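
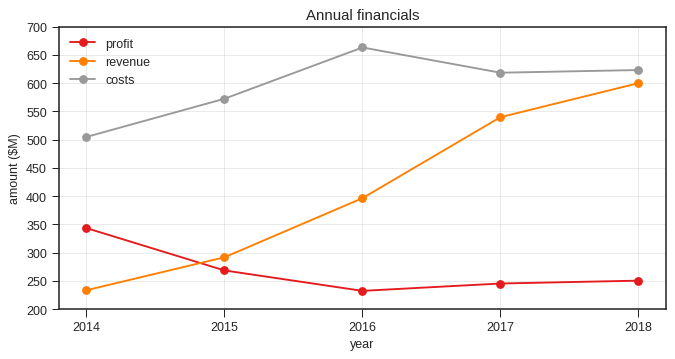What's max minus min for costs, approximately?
≈ 150

Max 2016 ≈ 650, min 2014 ≈ 500; range ≈ 150.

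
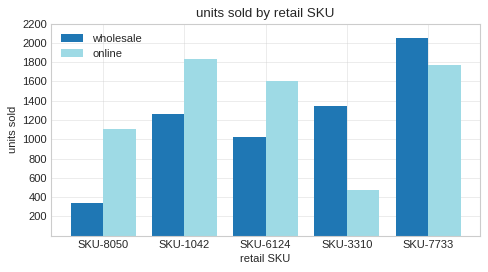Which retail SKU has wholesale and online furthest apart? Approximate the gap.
SKU-3310, ≈ 1000

SKU-3310: wholesale ≈ 1400, online ≈ 400 → gap ≈ 1000. Next-largest (SKU-8050) is only ≈ 800.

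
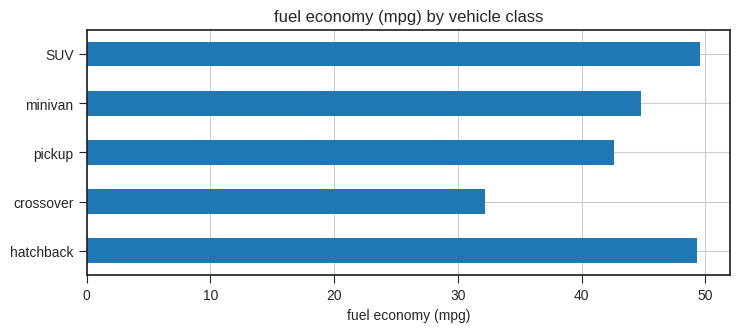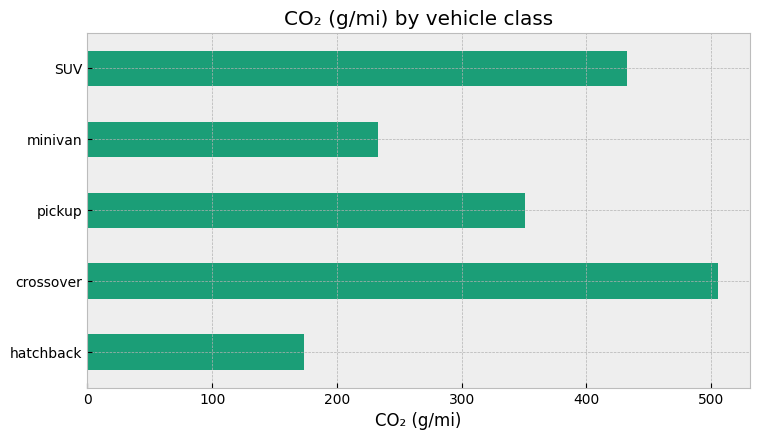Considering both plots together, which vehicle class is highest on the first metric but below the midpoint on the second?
hatchback

Chart 2 median CO₂ (g/mi) ≈ 350; below-median vehicle classes: hatchback, minivan. Among those, hatchback has the highest fuel economy (mpg) (≈ 50).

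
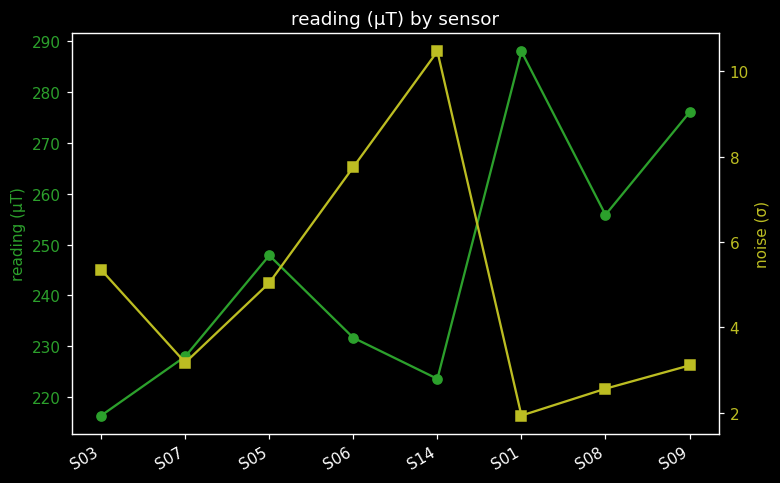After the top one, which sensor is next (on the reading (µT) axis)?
Top 3 (on the reading (µT) axis): S01 ≈ 290, S09 ≈ 280, S08 ≈ 260.

S09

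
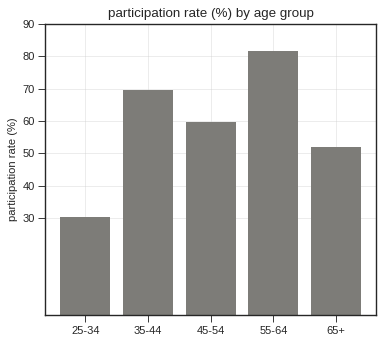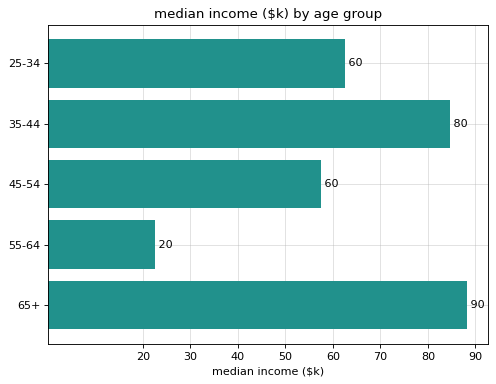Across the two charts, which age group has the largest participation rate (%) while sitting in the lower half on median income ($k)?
Chart 2 median median income ($k) ≈ 60; below-median age groups: 45-54, 55-64. Among those, 55-64 has the highest participation rate (%) (≈ 80).

55-64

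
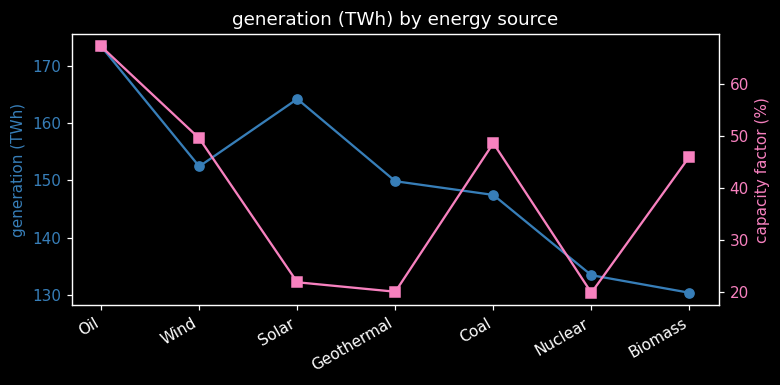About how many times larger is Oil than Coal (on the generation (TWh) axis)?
Oil ≈ 175, Coal ≈ 145; 175/145 ≈ 1.21.

≈ 1.21×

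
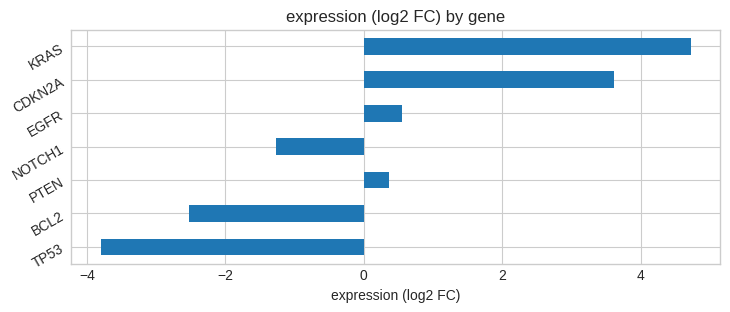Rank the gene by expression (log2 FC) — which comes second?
CDKN2A

Top 3: KRAS ≈ 5, CDKN2A ≈ 4, EGFR ≈ 1.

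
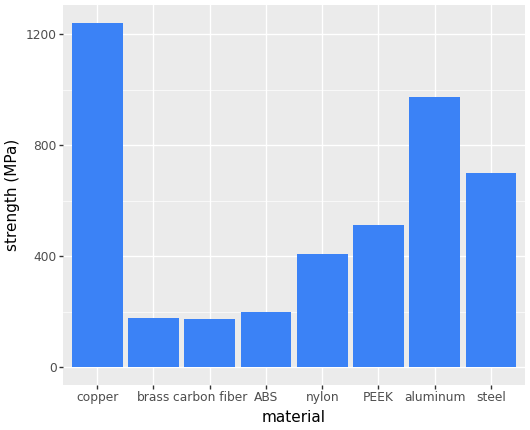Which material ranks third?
steel

Top 4: copper ≈ 1200, aluminum ≈ 1000, steel ≈ 800, PEEK ≈ 600.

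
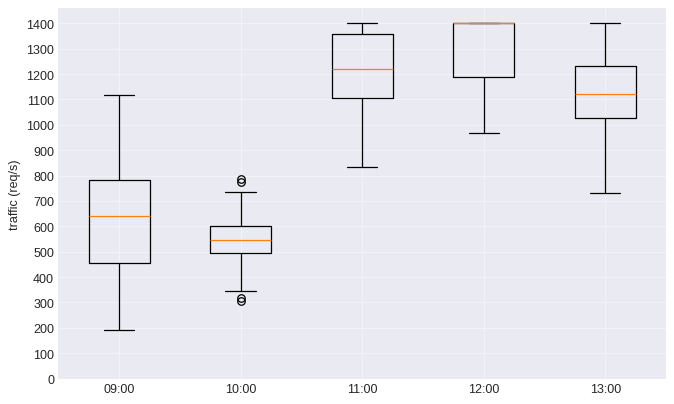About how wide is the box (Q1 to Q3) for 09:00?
≈ 300

Q3 ≈ 800, Q1 ≈ 500; IQR ≈ 300.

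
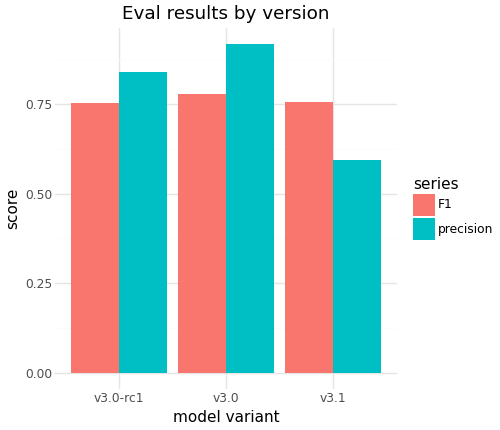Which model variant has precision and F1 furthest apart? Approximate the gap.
v3.1: precision ≈ 0.6, F1 ≈ 0.8 → gap ≈ 0.2. Next-largest (v3.0) is only ≈ 0.1.

v3.1, ≈ 0.2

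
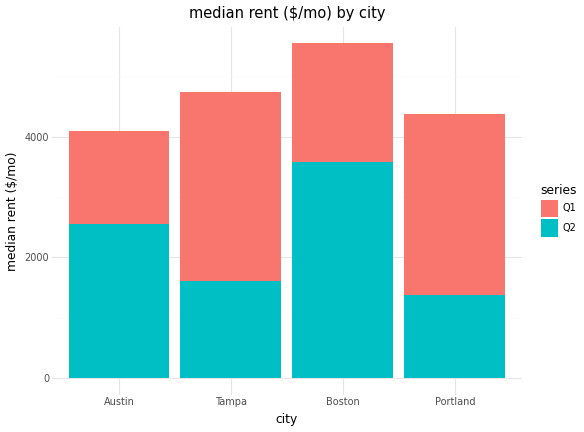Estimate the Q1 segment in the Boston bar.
≈ 2000

Q1 top ≈ 5500, bottom ≈ 3500; segment ≈ 2000.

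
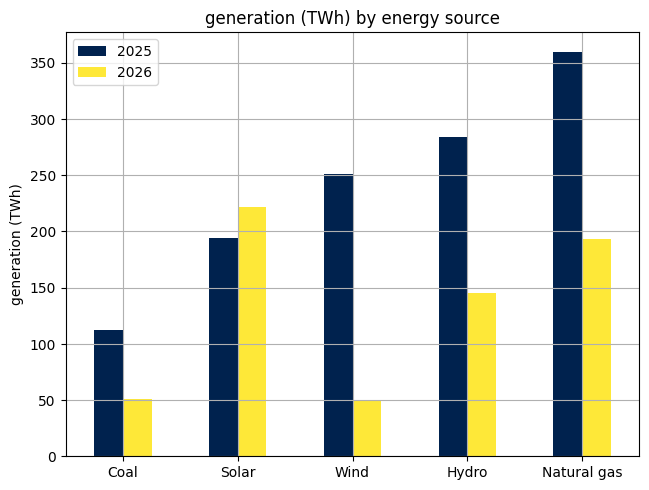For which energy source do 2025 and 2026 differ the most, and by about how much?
Wind, ≈ 200 TWh

Wind: 2025 ≈ 250, 2026 ≈ 50 → gap ≈ 200. Next-largest (Natural gas) is only ≈ 150.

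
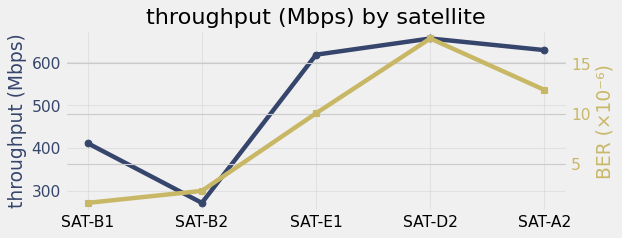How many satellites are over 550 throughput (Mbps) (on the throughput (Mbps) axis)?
3

Above 550: SAT-E1, SAT-D2, SAT-A2.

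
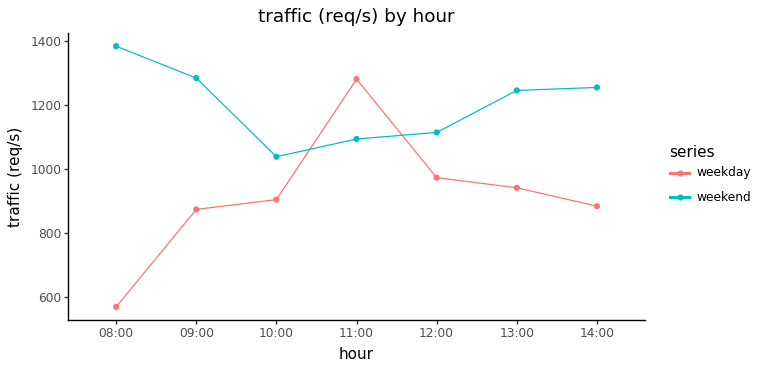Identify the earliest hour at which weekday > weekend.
11:00

10:00: weekday ≈ 900 vs weekend ≈ 1000 (not yet); 11:00: weekday ≈ 1300 vs weekend ≈ 1100 (first crossover).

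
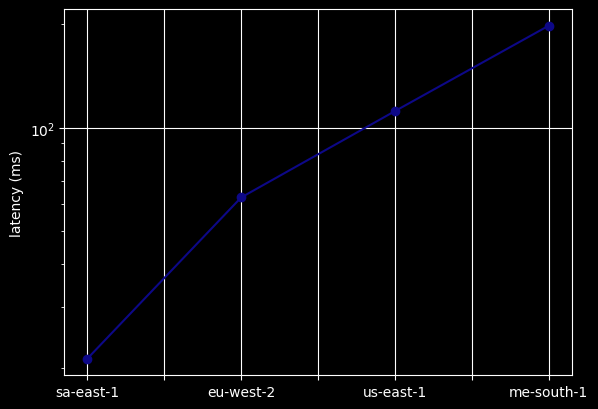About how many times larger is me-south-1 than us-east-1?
me-south-1 ≈ 200, us-east-1 ≈ 120; 200/120 ≈ 1.67.

≈ 1.67×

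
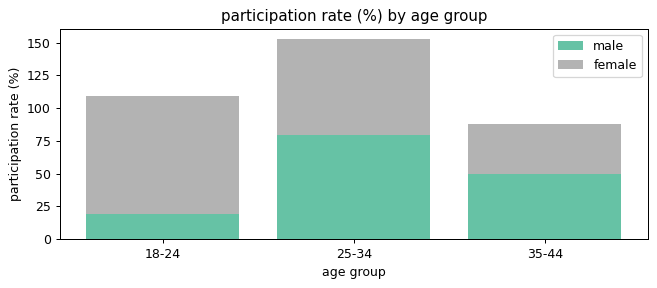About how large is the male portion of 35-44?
male top ≈ 60, bottom ≈ 0; segment ≈ 60.

≈ 60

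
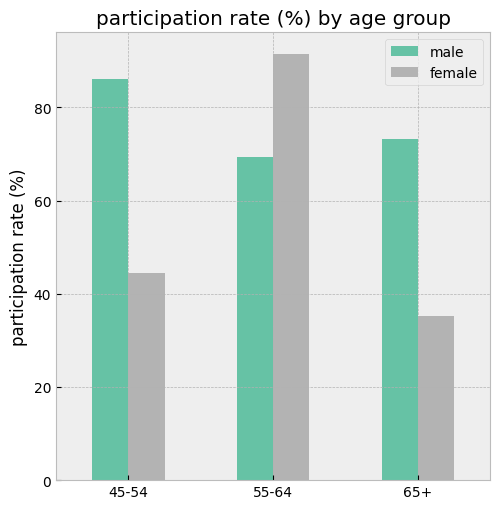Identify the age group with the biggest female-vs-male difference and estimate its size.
45-54: female ≈ 40, male ≈ 90 → gap ≈ 50. Next-largest (65+) is only ≈ 30.

45-54, ≈ 50 %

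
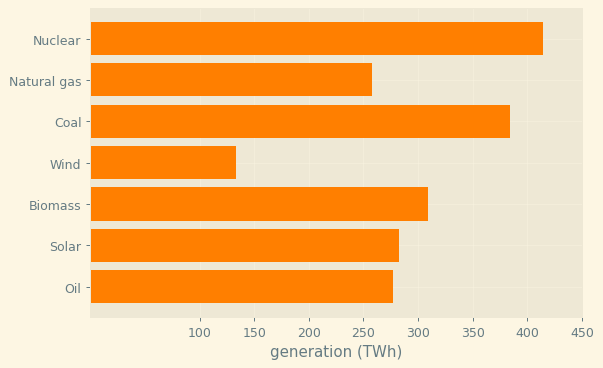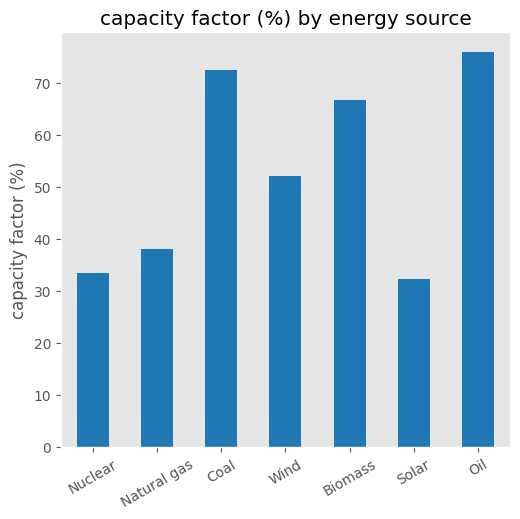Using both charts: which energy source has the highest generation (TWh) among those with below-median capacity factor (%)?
Nuclear

Chart 2 median capacity factor (%) ≈ 50; below-median energy sources: Nuclear, Natural gas, Solar. Among those, Nuclear has the highest generation (TWh) (≈ 400).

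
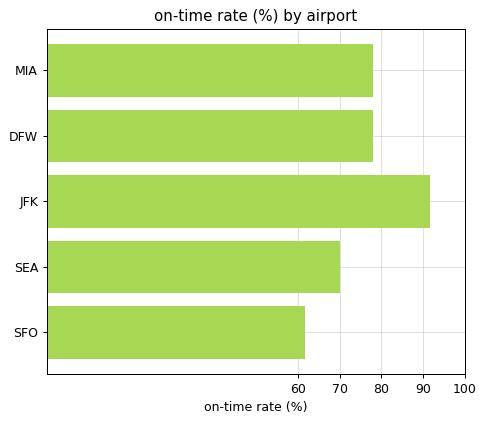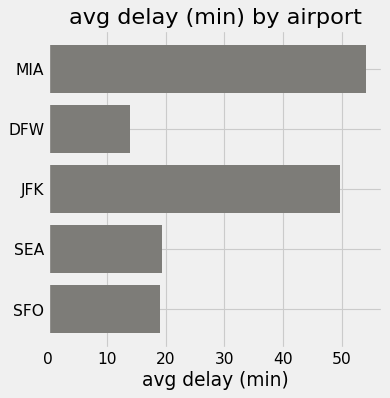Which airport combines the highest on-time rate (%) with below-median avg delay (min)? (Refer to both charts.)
DFW

Chart 2 median avg delay (min) ≈ 20; below-median airports: DFW, SFO. Among those, DFW has the highest on-time rate (%) (≈ 80).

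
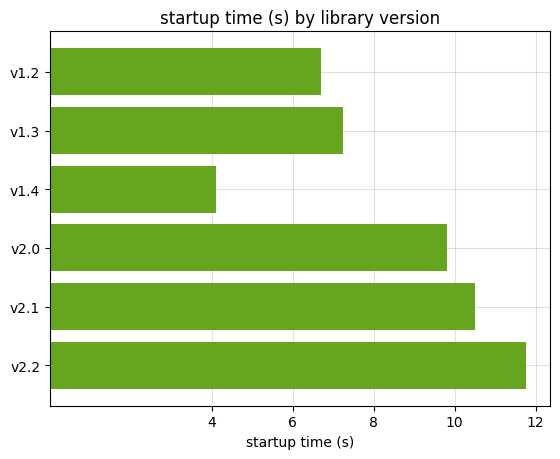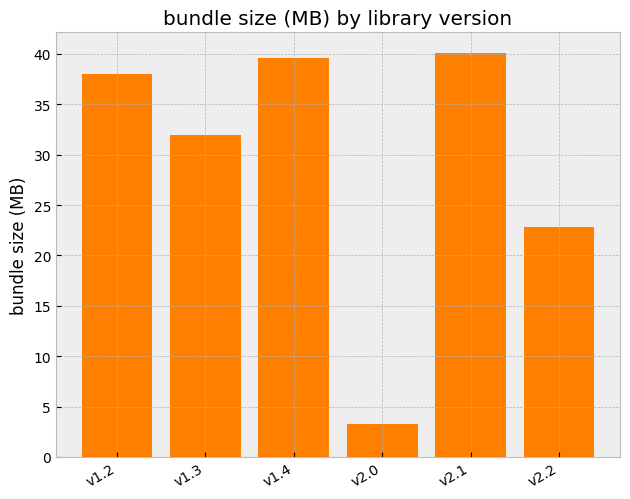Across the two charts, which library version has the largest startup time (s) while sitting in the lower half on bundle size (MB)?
v2.2

Chart 2 median bundle size (MB) ≈ 35; below-median library versions: v1.3, v2.0, v2.2. Among those, v2.2 has the highest startup time (s) (≈ 12).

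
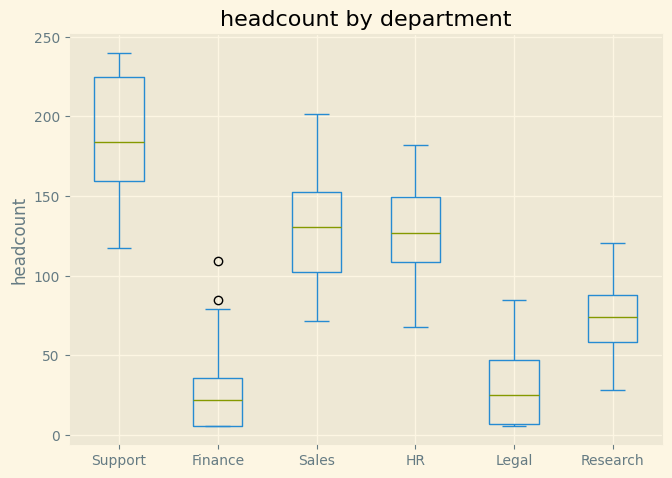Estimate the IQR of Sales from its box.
≈ 60

Q3 ≈ 160, Q1 ≈ 100; IQR ≈ 60.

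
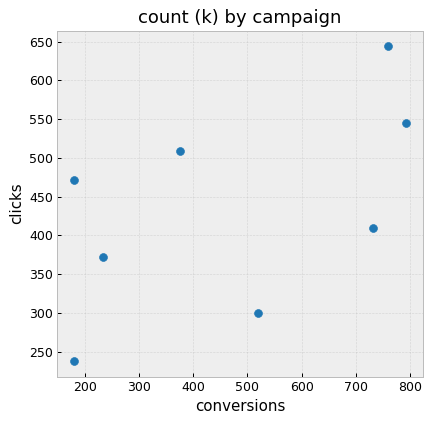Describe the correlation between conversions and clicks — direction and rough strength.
Points are positively correlated; moderate (|r| ≈ 0.6).

positive, moderate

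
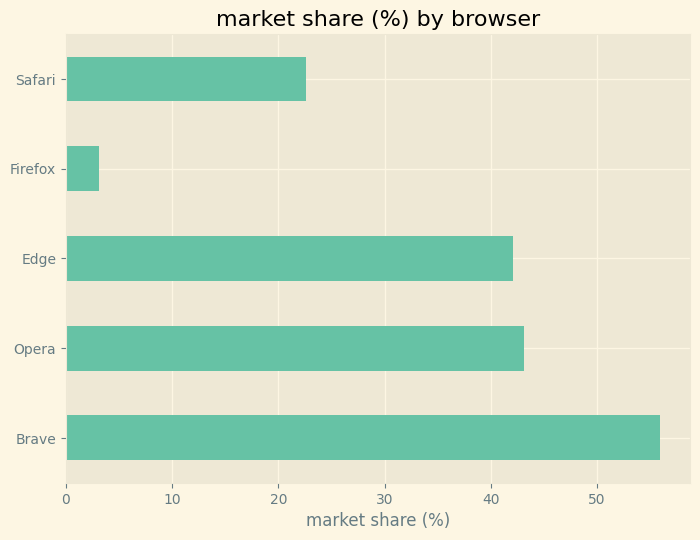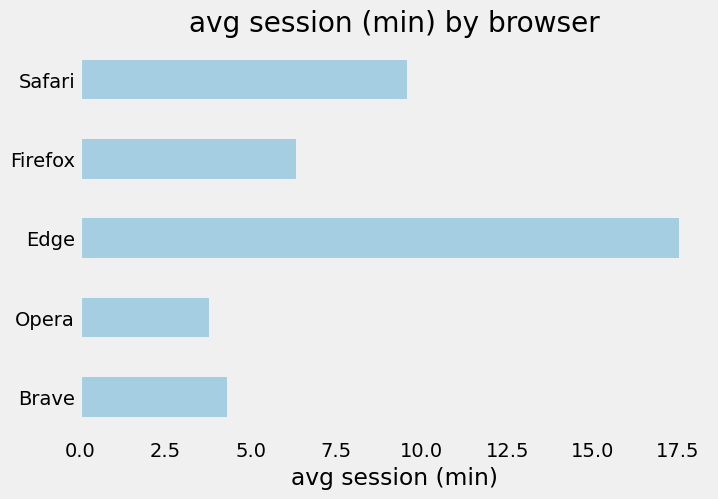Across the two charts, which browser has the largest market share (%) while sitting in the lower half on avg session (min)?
Chart 2 median avg session (min) ≈ 6; below-median browsers: Brave, Opera. Among those, Brave has the highest market share (%) (≈ 60).

Brave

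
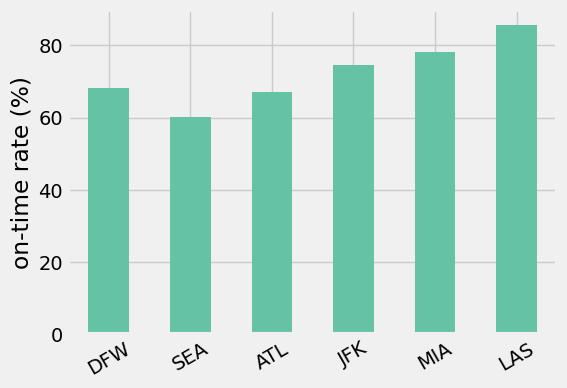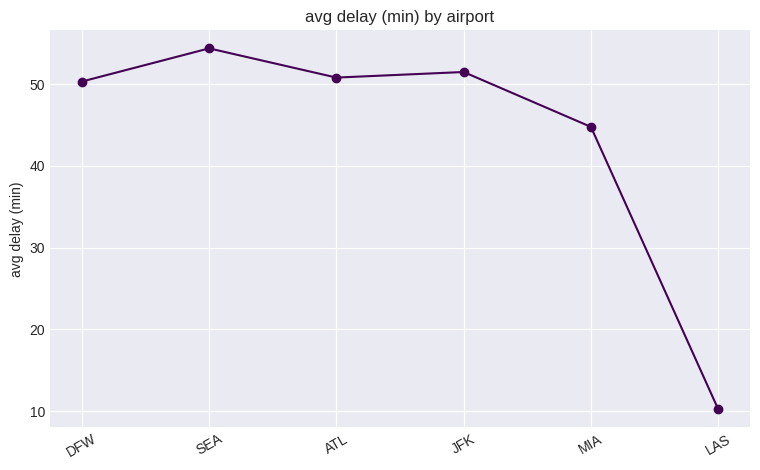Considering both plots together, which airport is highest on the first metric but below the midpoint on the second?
Chart 2 median avg delay (min) ≈ 50; below-median airports: DFW, MIA, LAS. Among those, LAS has the highest on-time rate (%) (≈ 90).

LAS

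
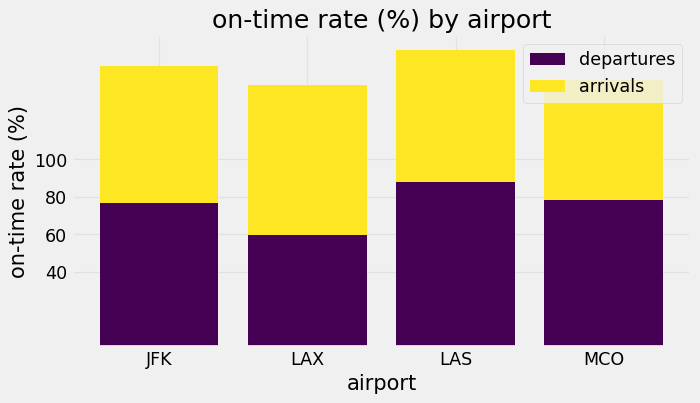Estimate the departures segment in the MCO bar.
≈ 80

departures top ≈ 80, bottom ≈ 0; segment ≈ 80.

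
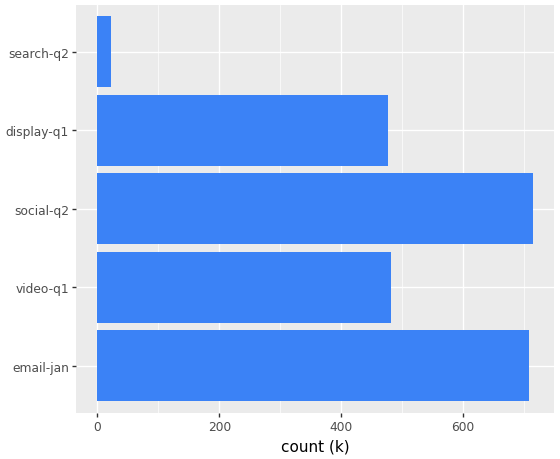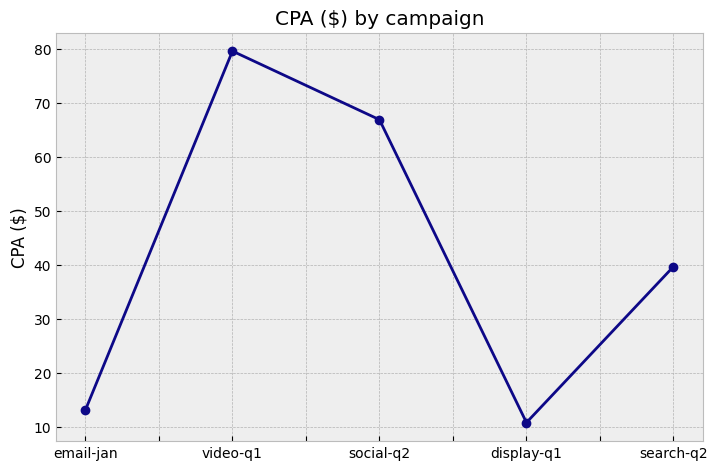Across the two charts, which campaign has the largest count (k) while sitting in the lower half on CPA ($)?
Chart 2 median CPA ($) ≈ 40; below-median campaigns: email-jan, display-q1. Among those, email-jan has the highest count (k) (≈ 700).

email-jan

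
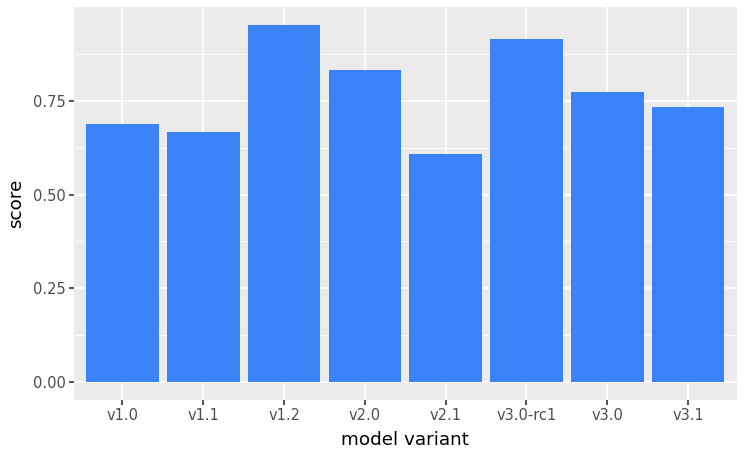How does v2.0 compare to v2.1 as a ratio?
≈ 1.33×

v2.0 ≈ 0.8, v2.1 ≈ 0.6; 0.8/0.6 ≈ 1.33.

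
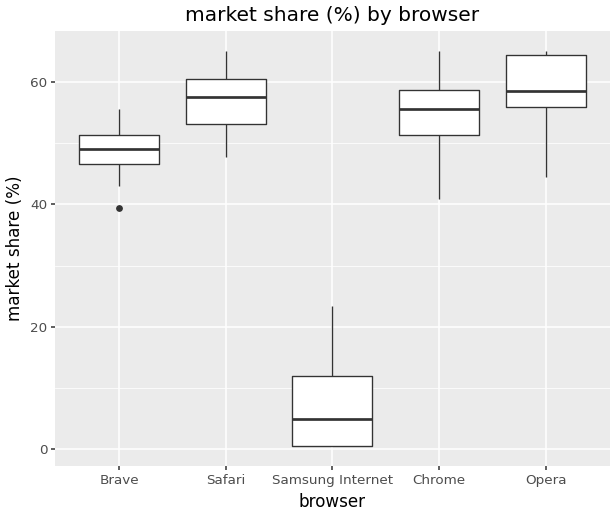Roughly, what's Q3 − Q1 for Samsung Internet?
≈ 10

Q3 ≈ 10, Q1 ≈ 0; IQR ≈ 10.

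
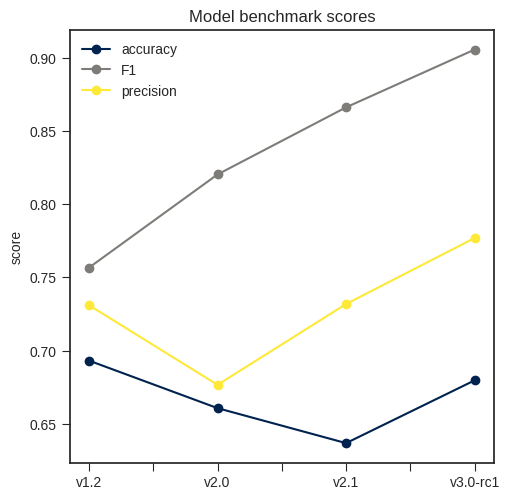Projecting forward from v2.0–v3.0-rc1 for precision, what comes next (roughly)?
Last three: 0.70, 0.75, 0.80 → slope ≈ 0.05/step → next ≈ 0.85.

≈ 0.85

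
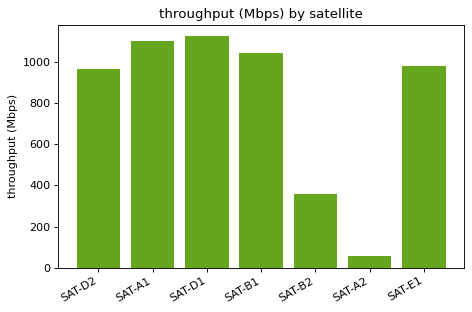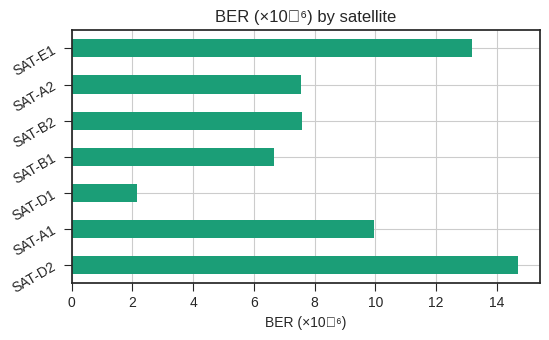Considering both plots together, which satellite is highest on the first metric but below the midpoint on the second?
Chart 2 median BER (×10⁻⁶) ≈ 8; below-median satellites: SAT-D1, SAT-B1, SAT-A2. Among those, SAT-D1 has the highest throughput (Mbps) (≈ 1200).

SAT-D1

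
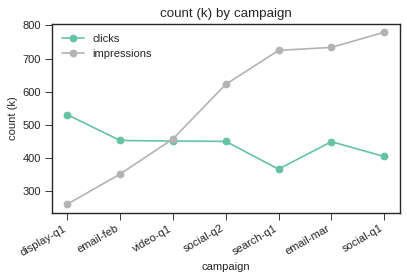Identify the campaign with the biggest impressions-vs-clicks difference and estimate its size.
social-q1: impressions ≈ 800, clicks ≈ 400 → gap ≈ 400. Next-largest (search-q1) is only ≈ 350.

social-q1, ≈ 400 k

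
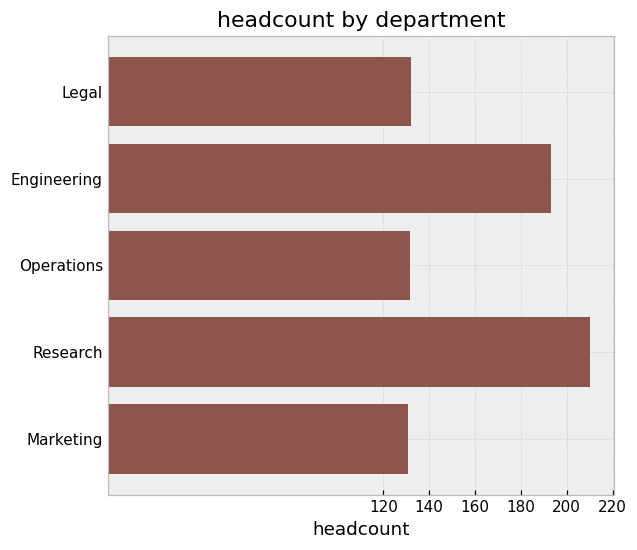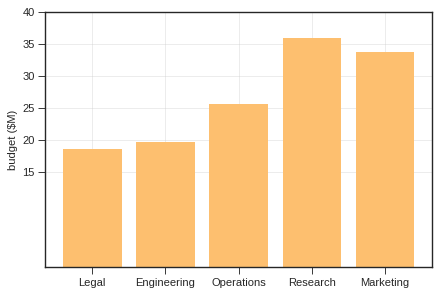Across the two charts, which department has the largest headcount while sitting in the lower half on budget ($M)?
Chart 2 median budget ($M) ≈ 25; below-median departments: Legal, Engineering. Among those, Engineering has the highest headcount (≈ 200).

Engineering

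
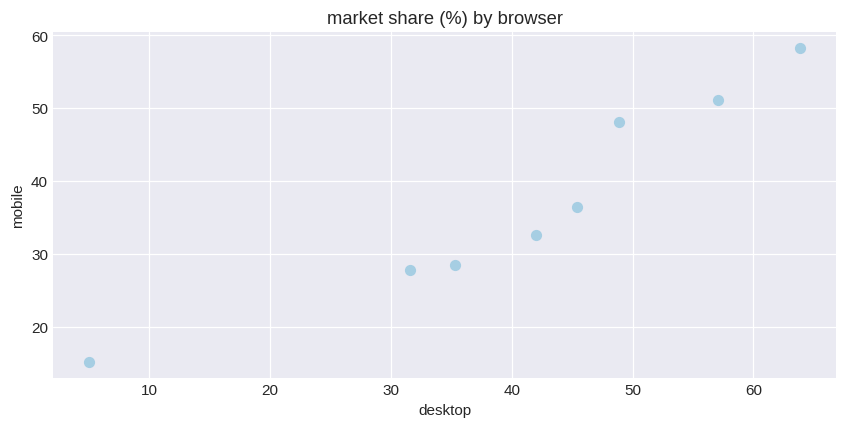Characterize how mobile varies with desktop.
positive, strong

Points are positively correlated; strong (|r| ≈ 1.0).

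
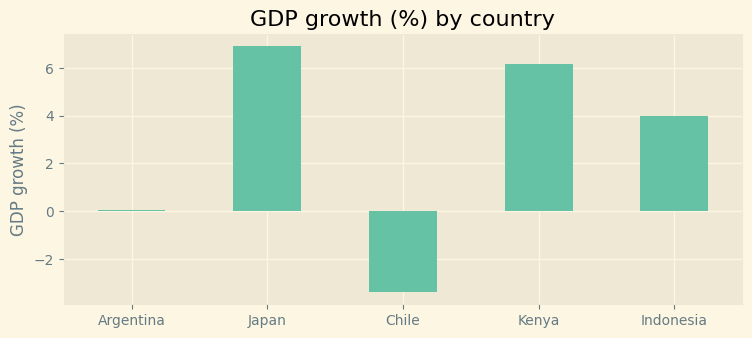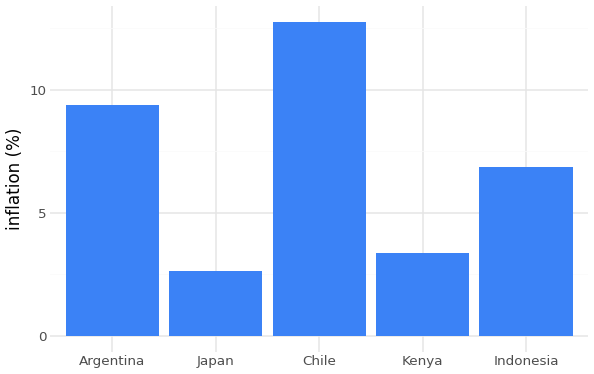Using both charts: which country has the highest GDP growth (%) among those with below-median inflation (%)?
Chart 2 median inflation (%) ≈ 6; below-median countries: Japan, Kenya. Among those, Japan has the highest GDP growth (%) (≈ 7).

Japan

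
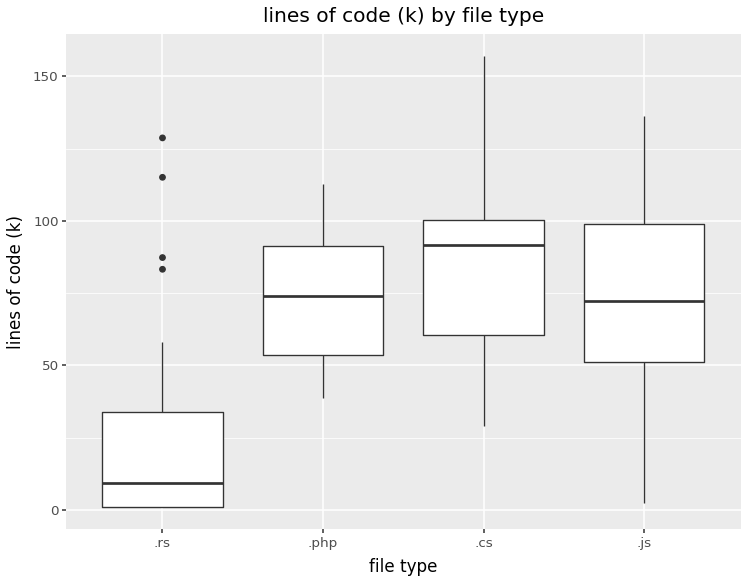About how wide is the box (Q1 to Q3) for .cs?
Q3 ≈ 100, Q1 ≈ 60; IQR ≈ 40.

≈ 40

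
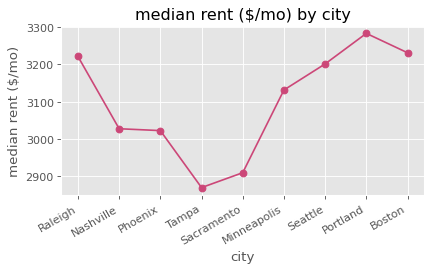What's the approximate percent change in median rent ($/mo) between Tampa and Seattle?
≈ +12.3%

Tampa ≈ 2850, Seattle ≈ 3200; (3200 − 2850) / 2850 ≈ +12.3%.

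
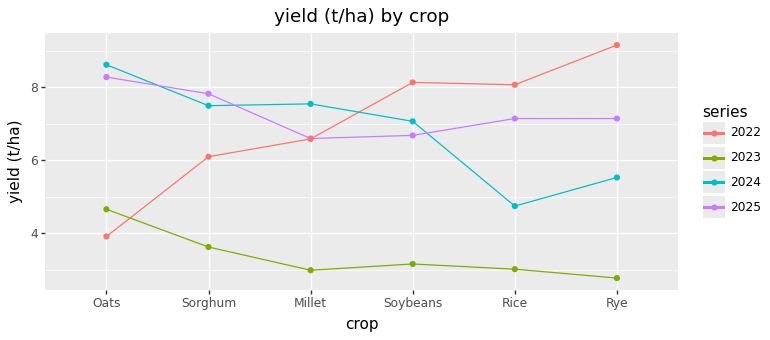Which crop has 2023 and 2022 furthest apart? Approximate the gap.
Rye: 2023 ≈ 3, 2022 ≈ 9 → gap ≈ 6. Next-largest (Rice) is only ≈ 5.

Rye, ≈ 6 t/ha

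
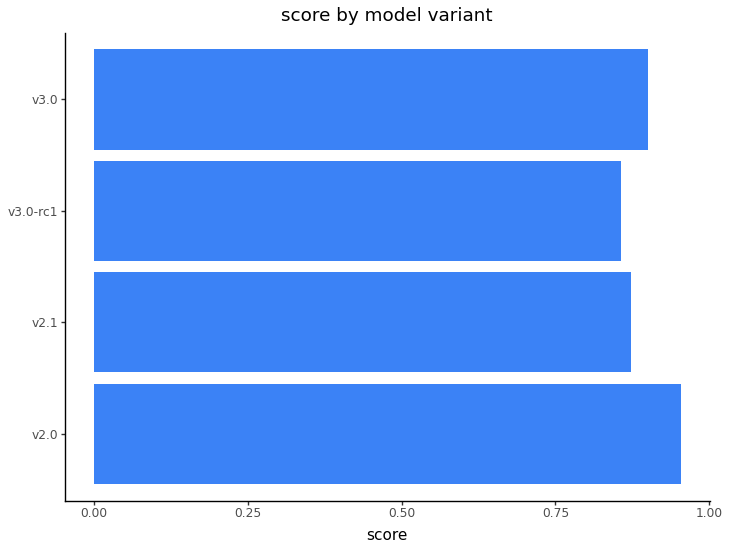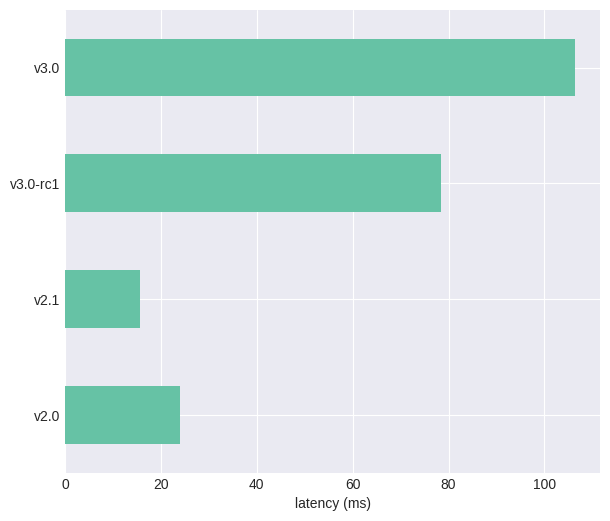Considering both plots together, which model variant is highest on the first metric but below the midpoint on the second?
v2.0

Chart 2 median latency (ms) ≈ 50; below-median model variants: v2.0, v2.1. Among those, v2.0 has the highest score (≈ 1).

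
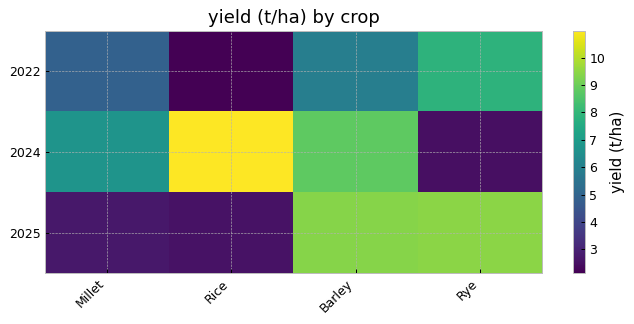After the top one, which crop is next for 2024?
Top 3 for 2024: Rice ≈ 11, Barley ≈ 9, Millet ≈ 7.

Barley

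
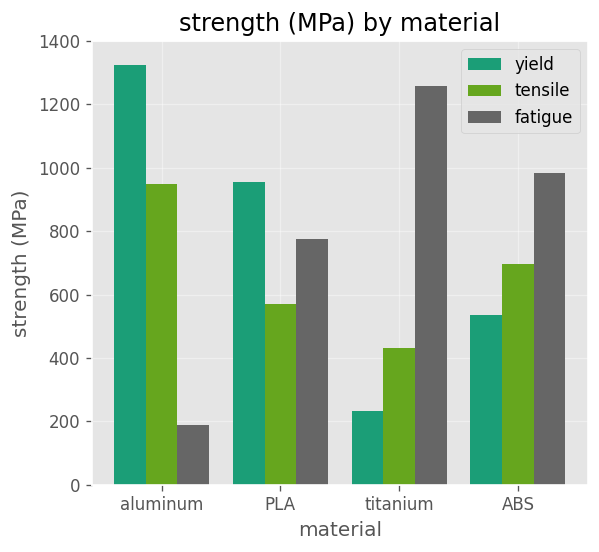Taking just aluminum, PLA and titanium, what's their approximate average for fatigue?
(200 + 800 + 1200) / 3 ≈ 733.

≈ 733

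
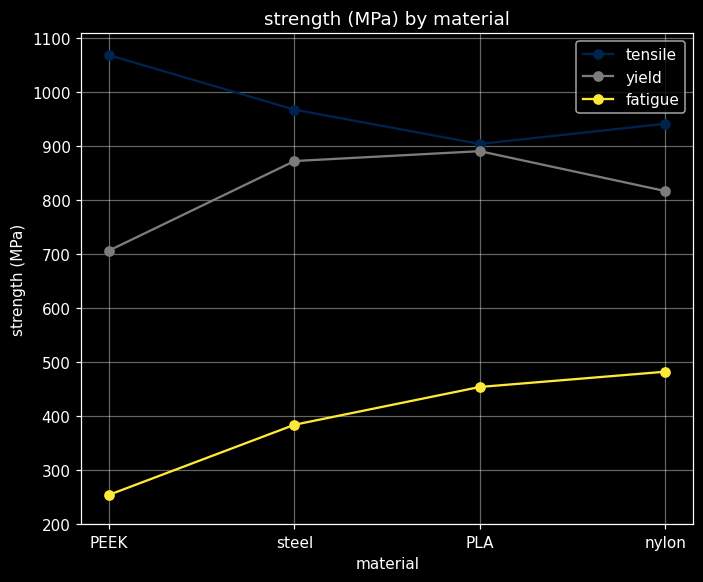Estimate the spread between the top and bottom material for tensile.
Max PEEK ≈ 1100, min PLA ≈ 900; range ≈ 200.

≈ 200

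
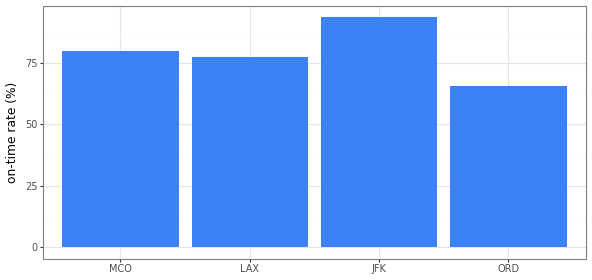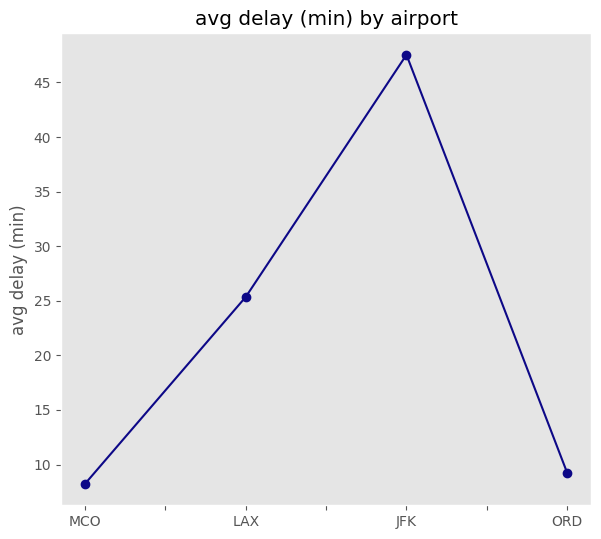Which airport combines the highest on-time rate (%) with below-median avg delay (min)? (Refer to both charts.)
Chart 2 median avg delay (min) ≈ 15; below-median airports: MCO, ORD. Among those, MCO has the highest on-time rate (%) (≈ 80).

MCO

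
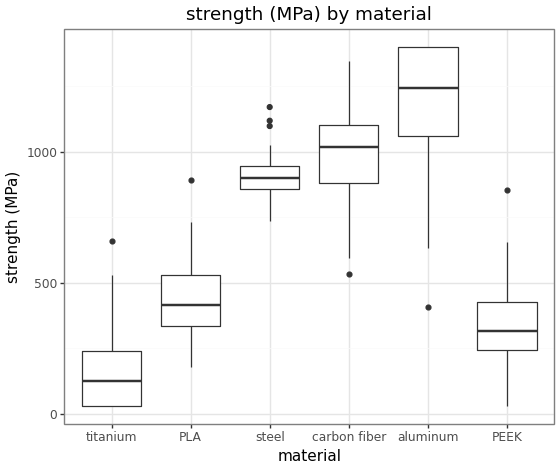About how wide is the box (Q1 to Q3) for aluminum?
≈ 300

Q3 ≈ 1400, Q1 ≈ 1100; IQR ≈ 300.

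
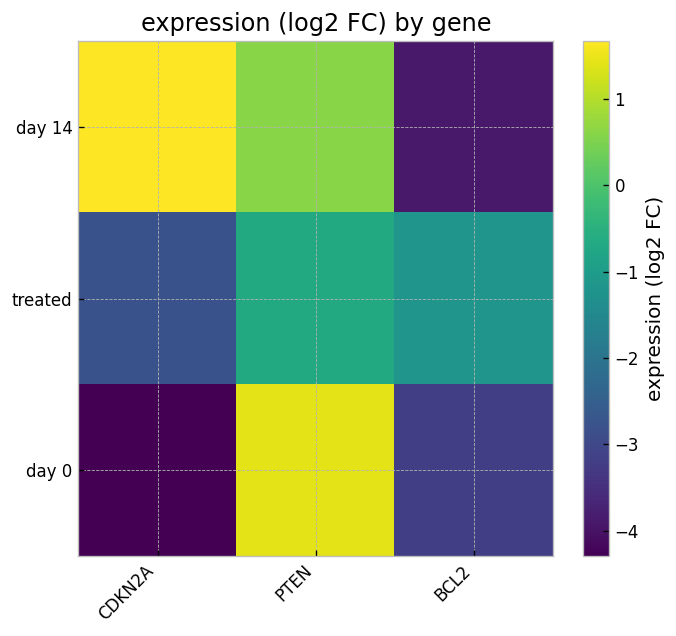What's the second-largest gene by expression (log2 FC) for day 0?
Top 3 for day 0: PTEN ≈ 1.5, BCL2 ≈ -3.0, CDKN2A ≈ -4.5.

BCL2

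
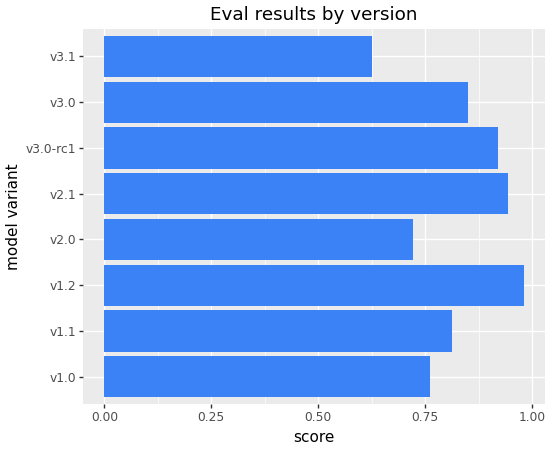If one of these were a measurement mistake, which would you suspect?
v3.1 ≈ 0.6; the rest sit between ≈ 0.7 and ≈ 1.0.

v3.1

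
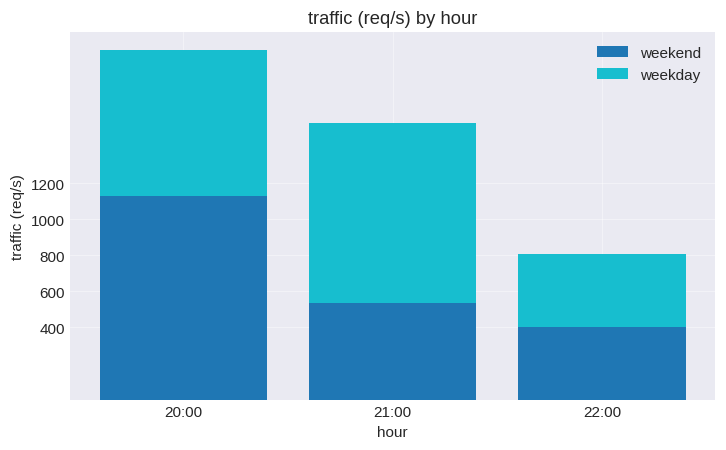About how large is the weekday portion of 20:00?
≈ 800

weekday top ≈ 2000, bottom ≈ 1200; segment ≈ 800.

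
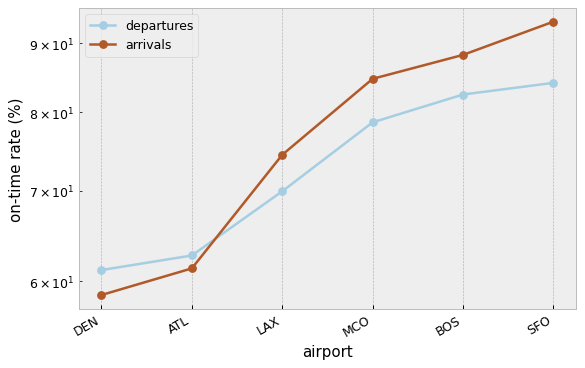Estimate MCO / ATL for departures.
MCO ≈ 80, ATL ≈ 65; 80/65 ≈ 1.23.

≈ 1.23×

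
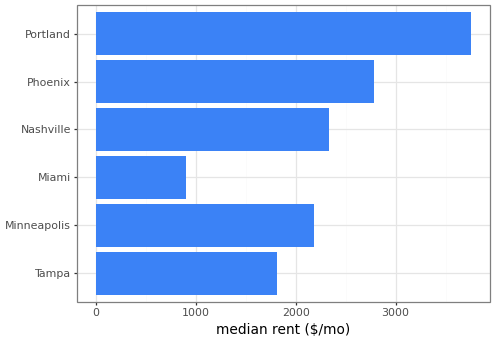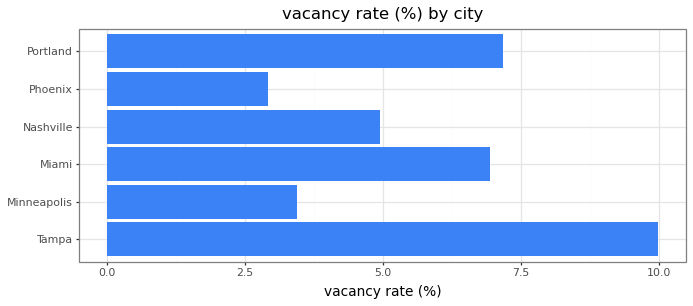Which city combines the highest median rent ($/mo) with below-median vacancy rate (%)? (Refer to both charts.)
Chart 2 median vacancy rate (%) ≈ 6; below-median cities: Minneapolis, Nashville, Phoenix. Among those, Phoenix has the highest median rent ($/mo) (≈ 3000).

Phoenix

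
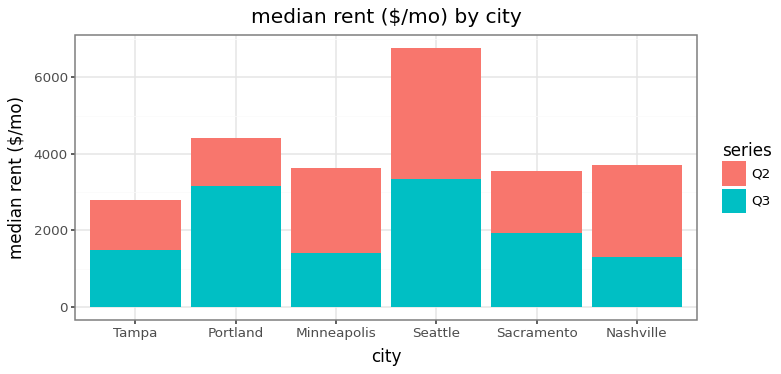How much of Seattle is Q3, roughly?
≈ 3000

Q3 top ≈ 3000, bottom ≈ 0; segment ≈ 3000.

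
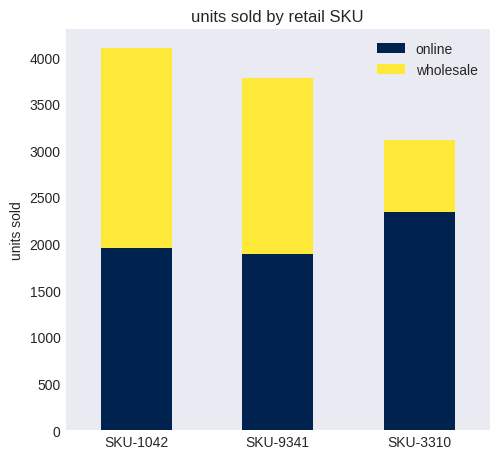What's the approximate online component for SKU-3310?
online top ≈ 2500, bottom ≈ 0; segment ≈ 2500.

≈ 2500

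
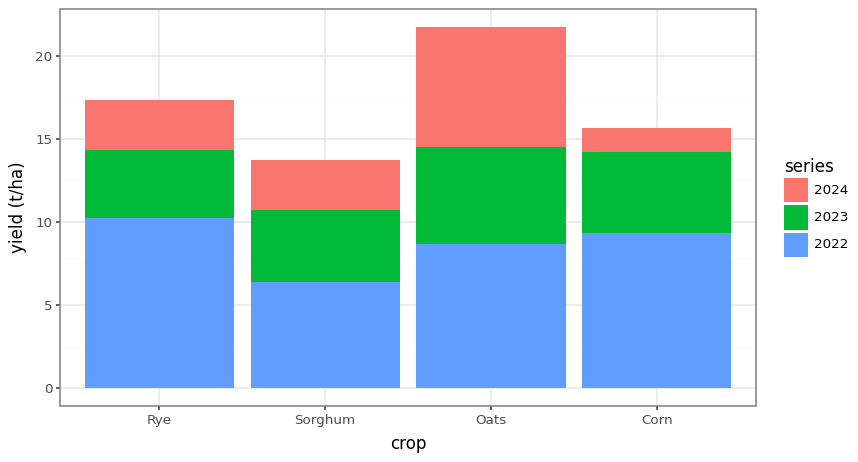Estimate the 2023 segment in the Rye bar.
2023 top ≈ 14, bottom ≈ 10; segment ≈ 4.

≈ 4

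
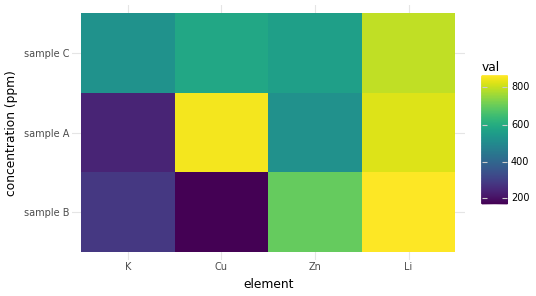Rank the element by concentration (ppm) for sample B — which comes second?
Zn

Top 3 for sample B: Li ≈ 900, Zn ≈ 700, K ≈ 300.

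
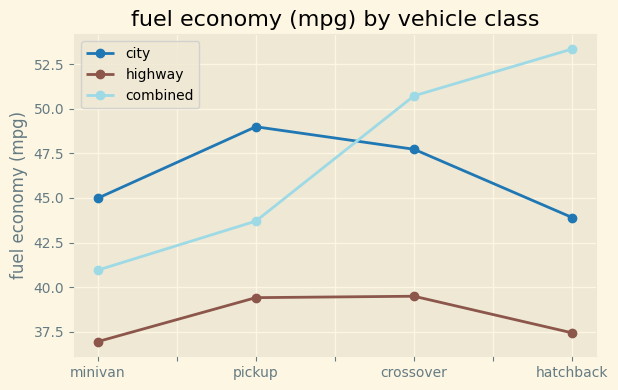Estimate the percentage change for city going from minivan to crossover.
minivan ≈ 44, crossover ≈ 48; (48 − 44) / 44 ≈ +9.1%.

≈ +9.1%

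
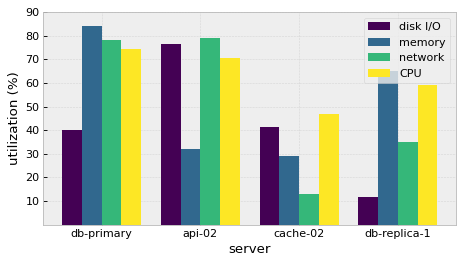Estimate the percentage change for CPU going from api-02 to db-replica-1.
api-02 ≈ 70, db-replica-1 ≈ 60; (60 − 70) / 70 ≈ -14.3%.

≈ -14.3%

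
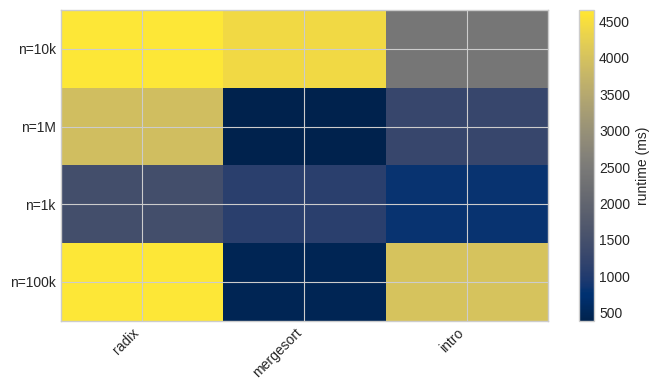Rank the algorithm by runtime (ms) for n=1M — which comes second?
intro

Top 3 for n=1M: radix ≈ 4000, intro ≈ 1500, mergesort ≈ 500.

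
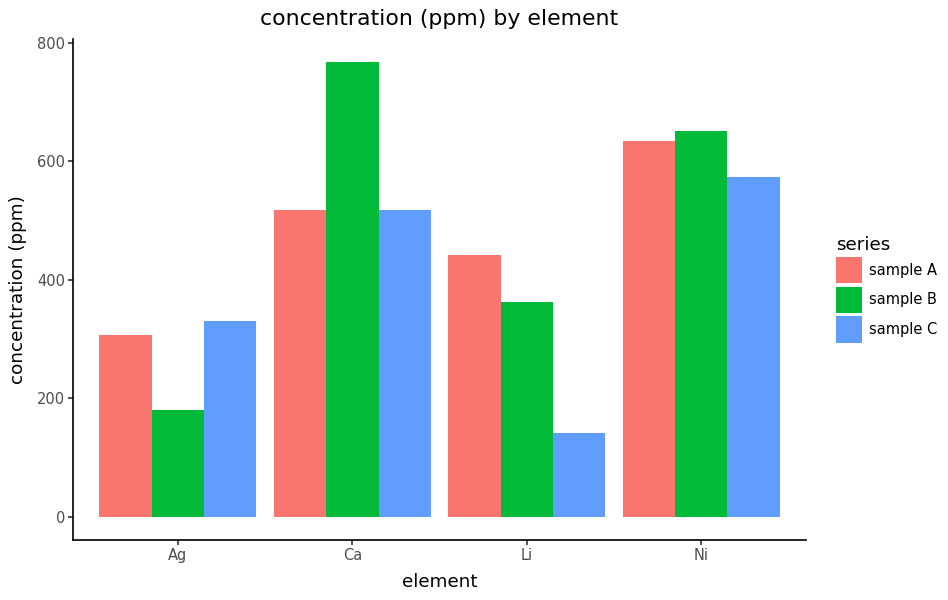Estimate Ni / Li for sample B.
≈ 1.75×

Ni ≈ 700, Li ≈ 400; 700/400 ≈ 1.75.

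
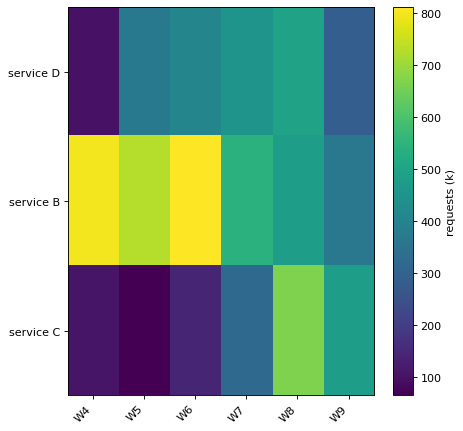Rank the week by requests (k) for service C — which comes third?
W7

Top 4 for service C: W8 ≈ 700, W9 ≈ 500, W7 ≈ 300, W6 ≈ 100.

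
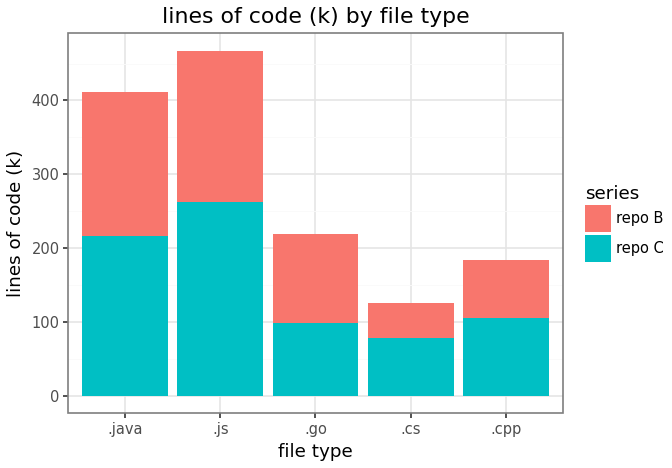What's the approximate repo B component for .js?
repo B top ≈ 450, bottom ≈ 250; segment ≈ 200.

≈ 200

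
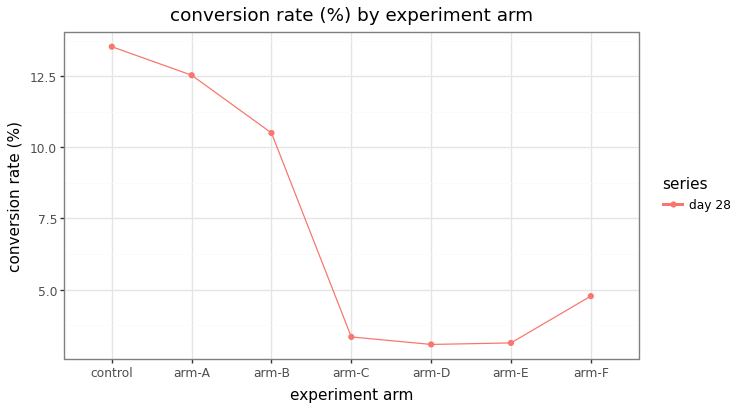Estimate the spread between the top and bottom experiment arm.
≈ 11

Max control ≈ 14, min arm-D ≈ 3; range ≈ 11.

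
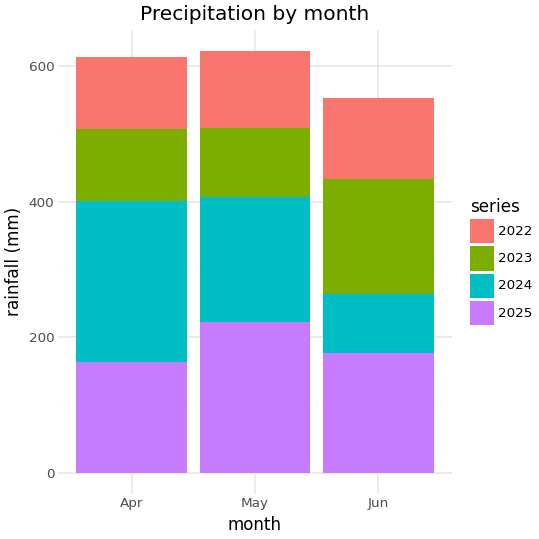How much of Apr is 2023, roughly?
2023 top ≈ 500, bottom ≈ 400; segment ≈ 100.

≈ 100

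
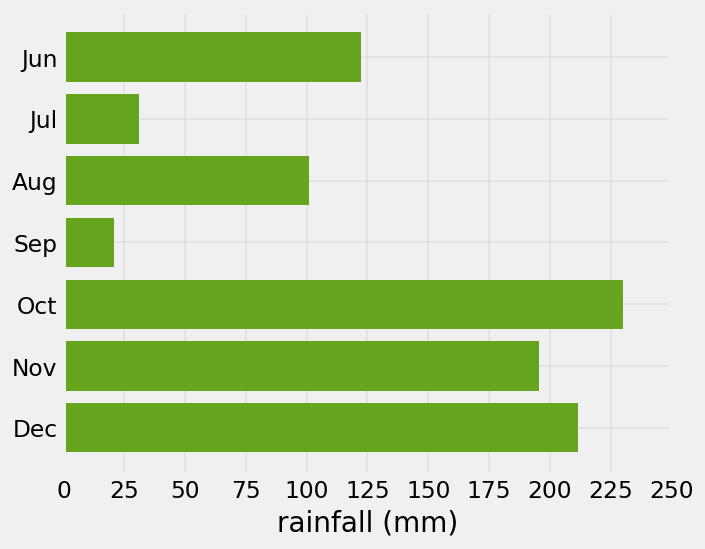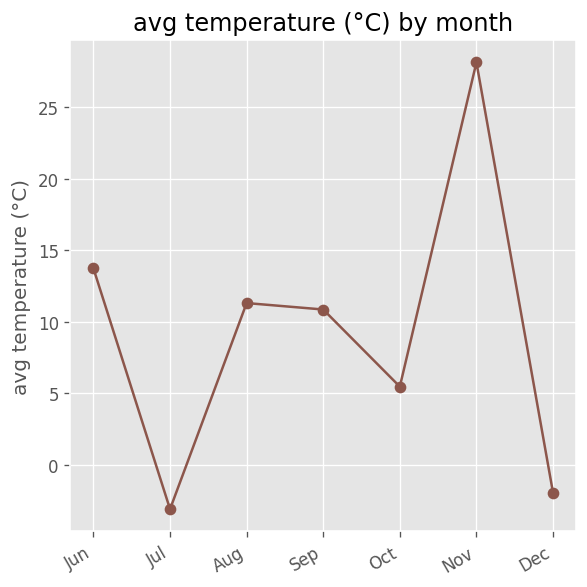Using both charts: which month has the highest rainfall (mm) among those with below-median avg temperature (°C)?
Chart 2 median avg temperature (°C) ≈ 10; below-median months: Jul, Oct, Dec. Among those, Oct has the highest rainfall (mm) (≈ 225).

Oct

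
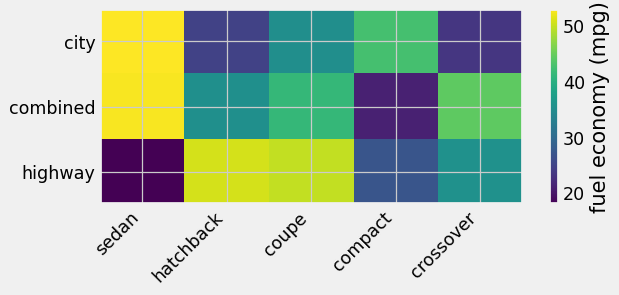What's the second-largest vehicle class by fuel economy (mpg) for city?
Top 3 for city: sedan ≈ 55, compact ≈ 45, coupe ≈ 35.

compact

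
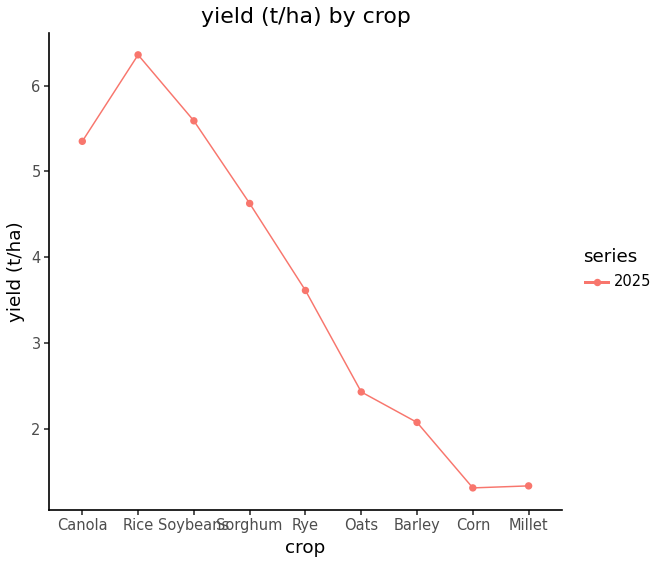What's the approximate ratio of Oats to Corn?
Oats ≈ 2.5, Corn ≈ 1.5; 2.5/1.5 ≈ 1.67.

≈ 1.67×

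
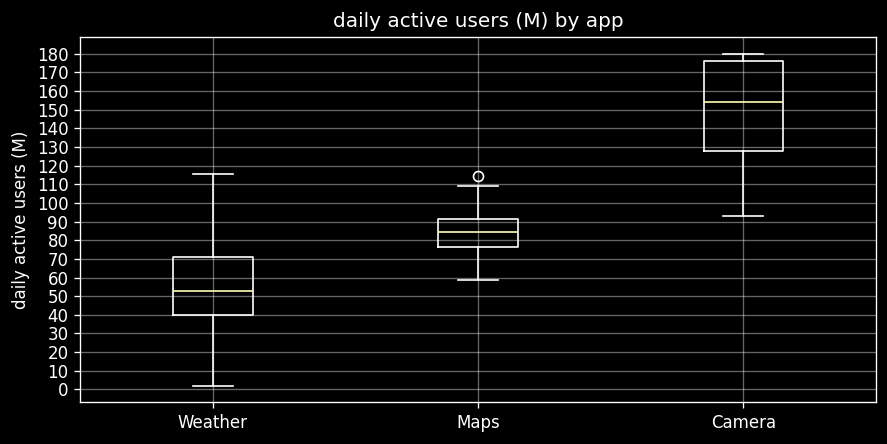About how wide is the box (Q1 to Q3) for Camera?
Q3 ≈ 180, Q1 ≈ 130; IQR ≈ 50.

≈ 50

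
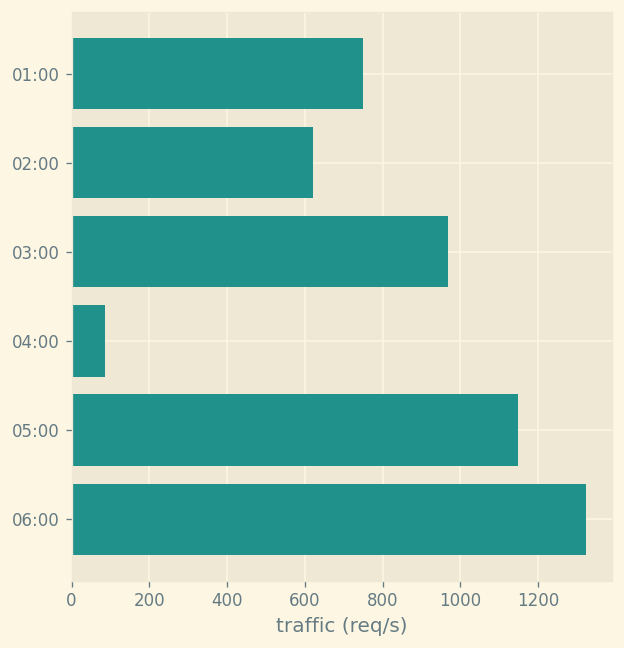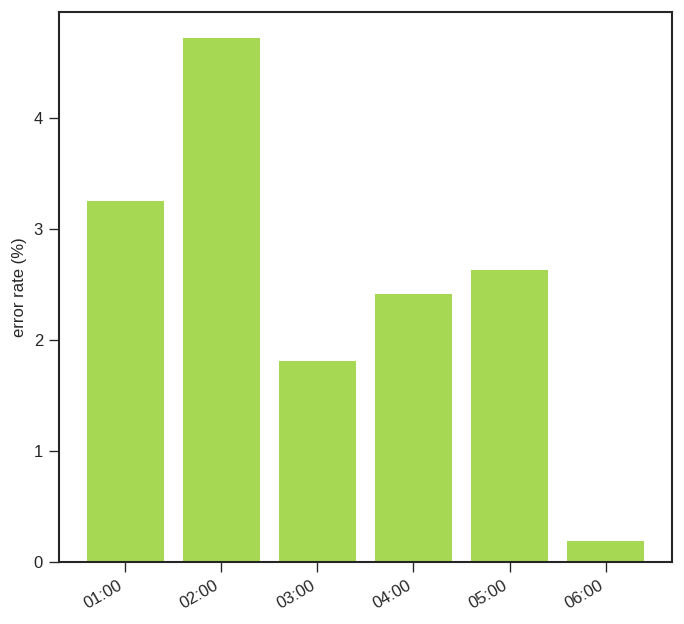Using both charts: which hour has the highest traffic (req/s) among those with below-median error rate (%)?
Chart 2 median error rate (%) ≈ 2.5; below-median hours: 03:00, 04:00, 06:00. Among those, 06:00 has the highest traffic (req/s) (≈ 1400).

06:00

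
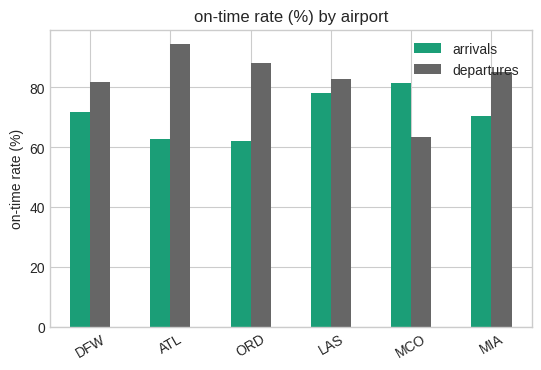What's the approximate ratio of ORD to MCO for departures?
≈ 1.5×

ORD ≈ 90, MCO ≈ 60; 90/60 ≈ 1.5.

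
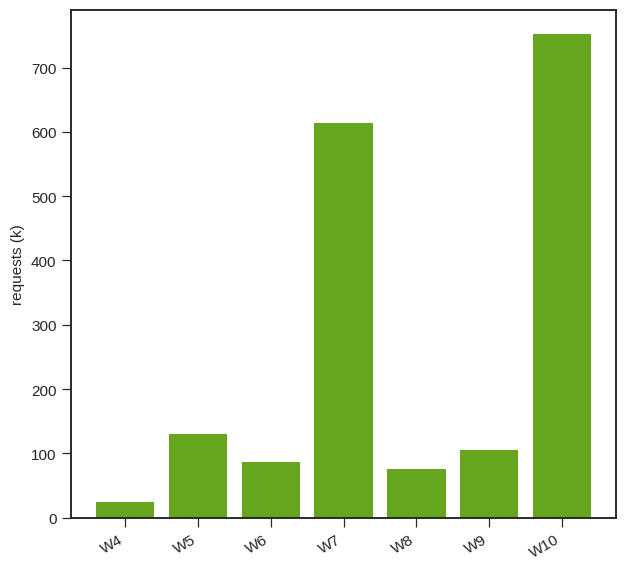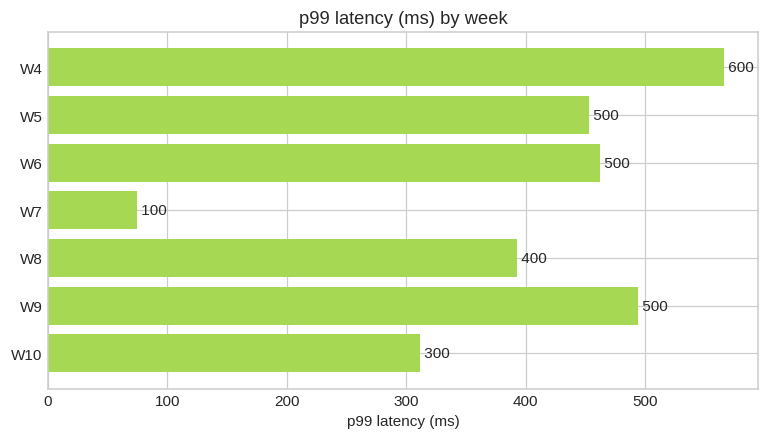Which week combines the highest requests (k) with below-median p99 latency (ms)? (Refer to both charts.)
Chart 2 median p99 latency (ms) ≈ 500; below-median weeks: W7, W8, W10. Among those, W10 has the highest requests (k) (≈ 800).

W10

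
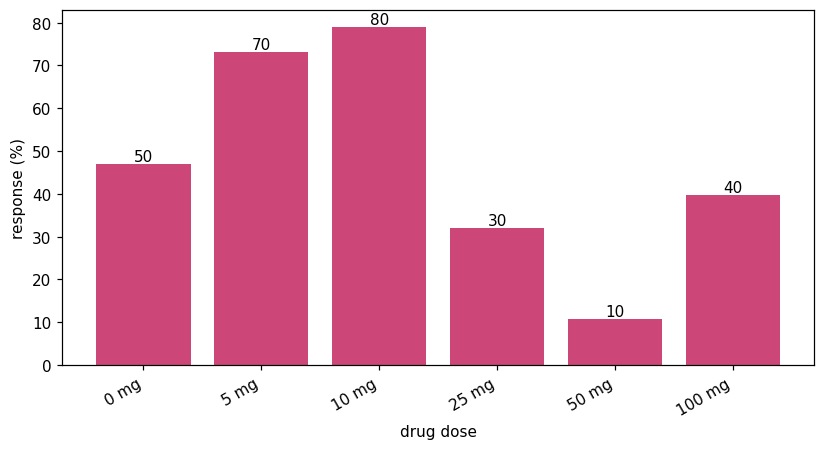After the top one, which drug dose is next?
Top 3: 10 mg ≈ 80, 5 mg ≈ 70, 0 mg ≈ 50.

5 mg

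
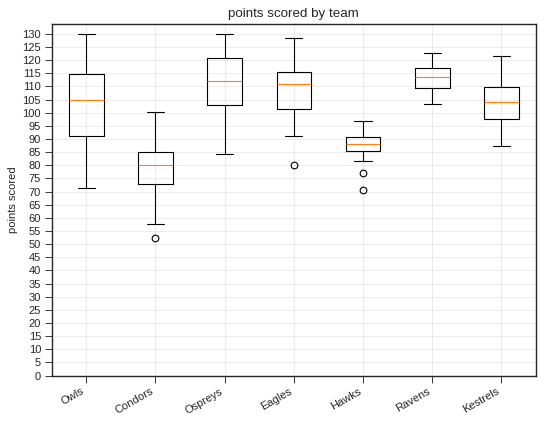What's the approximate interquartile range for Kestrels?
≈ 10

Q3 ≈ 110, Q1 ≈ 100; IQR ≈ 10.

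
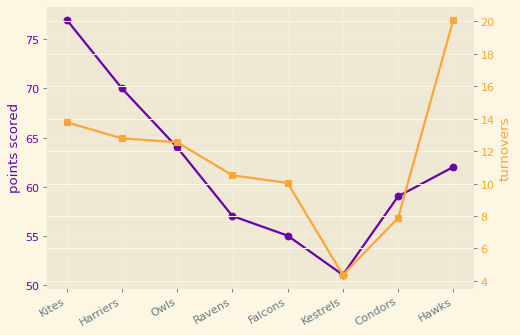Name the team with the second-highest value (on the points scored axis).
Harriers

Top 3 (on the points scored axis): Kites ≈ 75, Harriers ≈ 70, Owls ≈ 65.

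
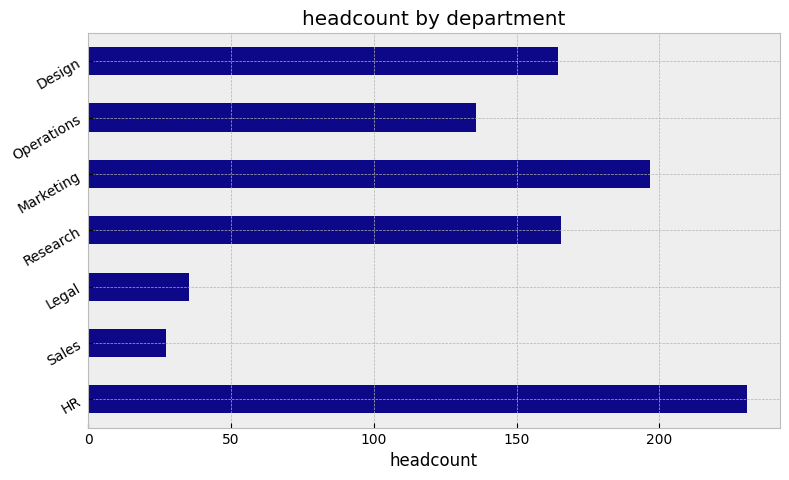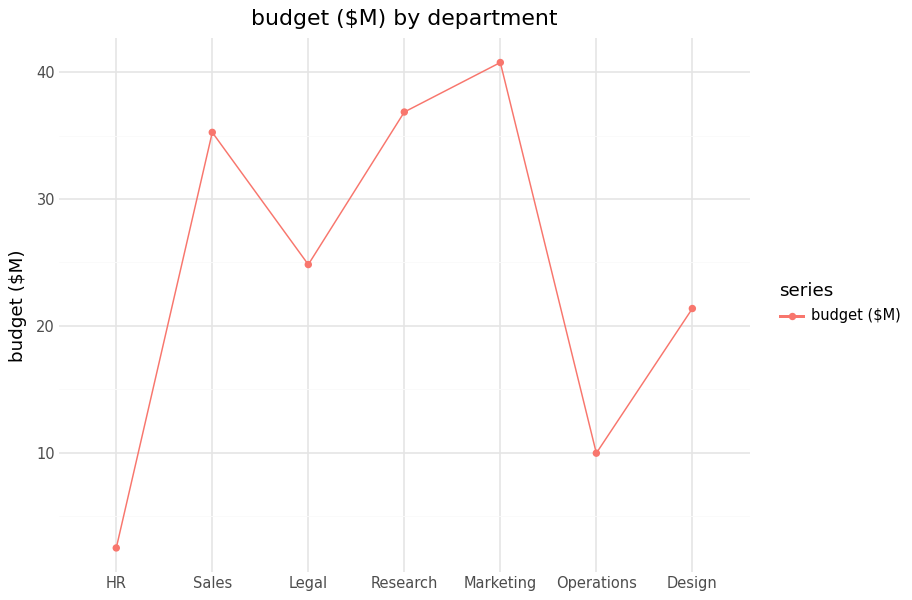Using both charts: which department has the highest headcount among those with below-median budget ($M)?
Chart 2 median budget ($M) ≈ 25; below-median departments: HR, Operations, Design. Among those, HR has the highest headcount (≈ 225).

HR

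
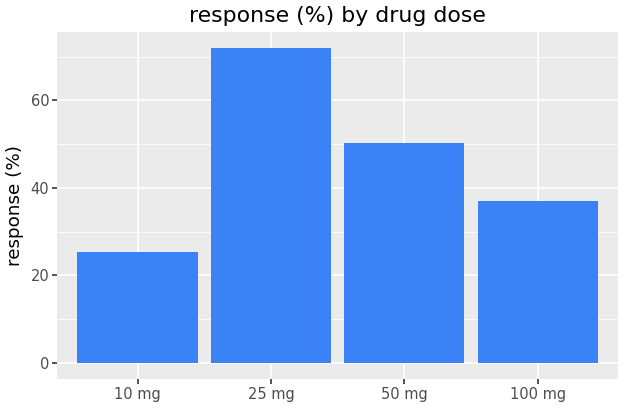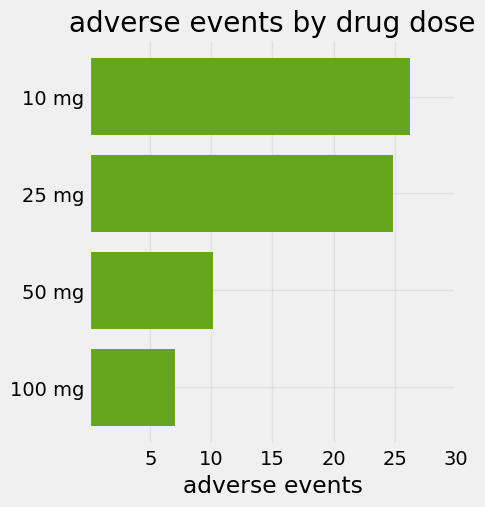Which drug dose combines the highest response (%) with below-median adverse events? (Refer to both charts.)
50 mg

Chart 2 median adverse events ≈ 20; below-median drug doses: 50 mg, 100 mg. Among those, 50 mg has the highest response (%) (≈ 50).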